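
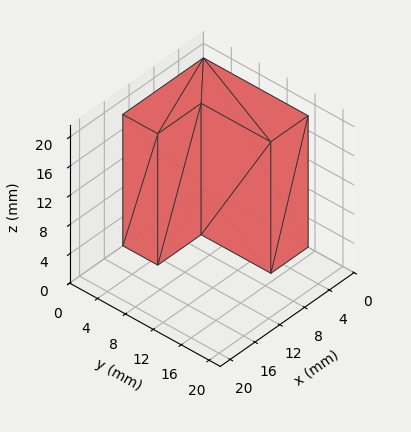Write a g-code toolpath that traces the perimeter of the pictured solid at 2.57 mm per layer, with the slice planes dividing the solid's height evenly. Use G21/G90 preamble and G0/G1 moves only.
Reading the render: the shape is an L-shaped prism: outer 13 × 15 mm, arm thicknesses ≈ 5 mm (horizontal) and 6 mm (vertical), extruded 18 mm in z (dimensions read to the nearest mm from the axis ticks). For the g-code, the solid's height is divided into equal slices at the stated Δz and each level perimeter traced with G1 moves after a G0 lift.

; perimeter-only toolpath
G21 ; units = mm
G90 ; absolute positioning
G28 ; home
; layer 1
G0 Z2.57
G0 X0.00 Y0.00
G1 X13.00 Y0.00
G1 X13.00 Y5.00
G1 X6.00 Y5.00
G1 X6.00 Y15.00
G1 X0.00 Y15.00
G1 X0.00 Y0.00
; layer 2
G0 Z5.14
G0 X0.00 Y0.00
G1 X13.00 Y0.00
G1 X13.00 Y5.00
G1 X6.00 Y5.00
G1 X6.00 Y15.00
G1 X0.00 Y15.00
G1 X0.00 Y0.00
; layer 3
G0 Z7.71
G0 X0.00 Y0.00
G1 X13.00 Y0.00
G1 X13.00 Y5.00
G1 X6.00 Y5.00
G1 X6.00 Y15.00
G1 X0.00 Y15.00
G1 X0.00 Y0.00
; layer 4
G0 Z10.29
G0 X0.00 Y0.00
G1 X13.00 Y0.00
G1 X13.00 Y5.00
G1 X6.00 Y5.00
G1 X6.00 Y15.00
G1 X0.00 Y15.00
G1 X0.00 Y0.00
; layer 5
G0 Z12.86
G0 X0.00 Y0.00
G1 X13.00 Y0.00
G1 X13.00 Y5.00
G1 X6.00 Y5.00
G1 X6.00 Y15.00
G1 X0.00 Y15.00
G1 X0.00 Y0.00
; layer 6
G0 Z15.43
G0 X0.00 Y0.00
G1 X13.00 Y0.00
G1 X13.00 Y5.00
G1 X6.00 Y5.00
G1 X6.00 Y15.00
G1 X0.00 Y15.00
G1 X0.00 Y0.00
; layer 7
G0 Z18.00
G0 X0.00 Y0.00
G1 X13.00 Y0.00
G1 X13.00 Y5.00
G1 X6.00 Y5.00
G1 X6.00 Y15.00
G1 X0.00 Y15.00
G1 X0.00 Y0.00
M2 ; end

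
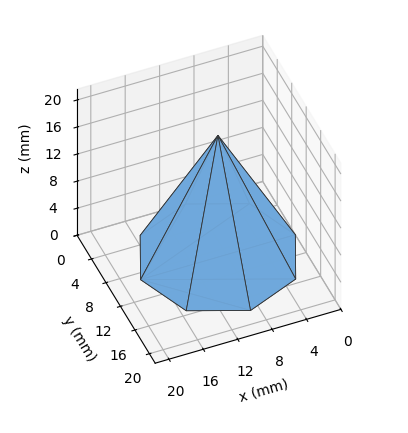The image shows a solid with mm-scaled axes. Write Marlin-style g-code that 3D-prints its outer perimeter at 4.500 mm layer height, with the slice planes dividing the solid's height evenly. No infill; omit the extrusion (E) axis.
Reading the render: the shape is a regular 8-sided pyramid, base circumscribed radius ≈ 9 mm, apex at z ≈ 18 mm (dimensions read to the nearest mm from the axis ticks). For the g-code, the solid's height is divided into equal slices at the stated Δz and each level perimeter traced with G1 moves after a G0 lift.

; perimeter-only toolpath
G21 ; units = mm
G90 ; absolute positioning
G28 ; home
; layer 1
G0 Z4.500
G0 X15.750 Y9.000
G1 X13.773 Y13.773
G1 X9.000 Y15.750
G1 X4.227 Y13.773
G1 X2.250 Y9.000
G1 X4.227 Y4.227
G1 X9.000 Y2.250
G1 X13.773 Y4.227
G1 X15.750 Y9.000
; layer 2
G0 Z9.000
G0 X13.500 Y9.000
G1 X12.182 Y12.182
G1 X9.000 Y13.500
G1 X5.818 Y12.182
G1 X4.500 Y9.000
G1 X5.818 Y5.818
G1 X9.000 Y4.500
G1 X12.182 Y5.818
G1 X13.500 Y9.000
; layer 3
G0 Z13.500
G0 X11.250 Y9.000
G1 X10.591 Y10.591
G1 X9.000 Y11.250
G1 X7.409 Y10.591
G1 X6.750 Y9.000
G1 X7.409 Y7.409
G1 X9.000 Y6.750
G1 X10.591 Y7.409
G1 X11.250 Y9.000
M2 ; end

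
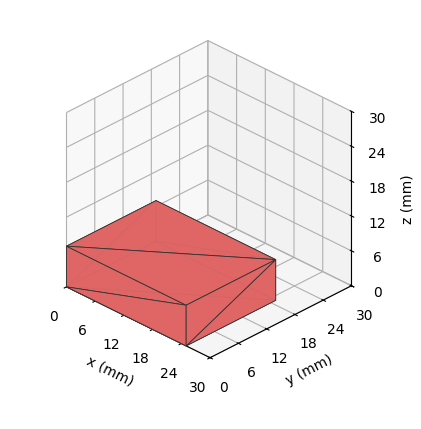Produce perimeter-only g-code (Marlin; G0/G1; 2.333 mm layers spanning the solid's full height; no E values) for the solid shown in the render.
Reading the render: the shape is a rectangular box, roughly 25 × 19 mm footprint and 7 mm tall (dimensions read to the nearest mm from the axis ticks). For the g-code, the solid's height is divided into equal slices at the stated Δz and each level perimeter traced with G1 moves after a G0 lift.

; perimeter-only toolpath
G21 ; units = mm
G90 ; absolute positioning
G28 ; home
; layer 1
G0 Z2.333
G0 X0.000 Y0.000
G1 X25.000 Y0.000
G1 X25.000 Y19.000
G1 X0.000 Y19.000
G1 X0.000 Y0.000
; layer 2
G0 Z4.667
G0 X0.000 Y0.000
G1 X25.000 Y0.000
G1 X25.000 Y19.000
G1 X0.000 Y19.000
G1 X0.000 Y0.000
; layer 3
G0 Z7.000
G0 X0.000 Y0.000
G1 X25.000 Y0.000
G1 X25.000 Y19.000
G1 X0.000 Y19.000
G1 X0.000 Y0.000
M2 ; end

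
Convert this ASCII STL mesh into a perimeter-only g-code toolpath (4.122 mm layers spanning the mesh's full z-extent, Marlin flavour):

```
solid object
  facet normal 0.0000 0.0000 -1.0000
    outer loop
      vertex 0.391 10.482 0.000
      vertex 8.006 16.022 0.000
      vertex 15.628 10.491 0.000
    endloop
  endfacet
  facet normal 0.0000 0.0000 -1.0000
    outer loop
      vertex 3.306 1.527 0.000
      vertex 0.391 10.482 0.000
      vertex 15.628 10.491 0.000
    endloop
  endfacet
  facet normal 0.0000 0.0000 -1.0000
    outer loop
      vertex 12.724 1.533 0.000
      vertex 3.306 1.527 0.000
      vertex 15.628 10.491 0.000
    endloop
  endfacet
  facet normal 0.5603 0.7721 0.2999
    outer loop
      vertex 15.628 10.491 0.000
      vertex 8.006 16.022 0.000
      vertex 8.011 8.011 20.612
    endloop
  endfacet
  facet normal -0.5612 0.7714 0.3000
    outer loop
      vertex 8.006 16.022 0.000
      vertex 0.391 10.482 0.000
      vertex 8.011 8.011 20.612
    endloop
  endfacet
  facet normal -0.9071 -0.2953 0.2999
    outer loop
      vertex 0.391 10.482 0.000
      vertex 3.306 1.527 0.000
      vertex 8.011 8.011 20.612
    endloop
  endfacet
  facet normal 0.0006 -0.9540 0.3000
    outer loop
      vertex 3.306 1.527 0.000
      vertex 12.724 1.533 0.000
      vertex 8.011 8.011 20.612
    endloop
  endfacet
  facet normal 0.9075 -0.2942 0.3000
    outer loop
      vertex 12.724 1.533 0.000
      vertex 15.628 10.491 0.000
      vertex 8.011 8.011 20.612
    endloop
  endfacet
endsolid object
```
; perimeter-only toolpath
G21 ; units = mm
G90 ; absolute positioning
G28 ; home
; layer 1
G0 Z4.122
G0 X14.105 Y9.995
G1 X8.007 Y14.420
G1 X1.915 Y9.988
G1 X4.247 Y2.824
G1 X11.781 Y2.829
G1 X14.105 Y9.995
; layer 2
G0 Z8.245
G0 X12.581 Y9.499
G1 X8.008 Y12.818
G1 X3.439 Y9.494
G1 X5.188 Y4.121
G1 X10.839 Y4.124
G1 X12.581 Y9.499
; layer 3
G0 Z12.367
G0 X11.058 Y9.003
G1 X8.009 Y11.215
G1 X4.963 Y8.999
G1 X6.129 Y5.417
G1 X9.896 Y5.420
G1 X11.058 Y9.003
; layer 4
G0 Z16.490
G0 X9.534 Y8.507
G1 X8.010 Y9.613
G1 X6.487 Y8.505
G1 X7.070 Y6.714
G1 X8.954 Y6.715
G1 X9.534 Y8.507
M2 ; end

The solid is a regular 5-sided pyramid, base circumscribed radius ≈ 8.01 mm, apex at z ≈ 20.6 mm. Slicing at Δz = 4.122 mm — 5 equal slices spanning the solid's height, so layer i sits at z = i·h/5 — gives 4 non-empty perimeters. Each is a 5-segment closed polygon; G0 lifts to the layer z and rapids to the start vertex, then G1 traces the edges. The cross-section shrinks linearly with z (the slice at the apex is degenerate and omitted).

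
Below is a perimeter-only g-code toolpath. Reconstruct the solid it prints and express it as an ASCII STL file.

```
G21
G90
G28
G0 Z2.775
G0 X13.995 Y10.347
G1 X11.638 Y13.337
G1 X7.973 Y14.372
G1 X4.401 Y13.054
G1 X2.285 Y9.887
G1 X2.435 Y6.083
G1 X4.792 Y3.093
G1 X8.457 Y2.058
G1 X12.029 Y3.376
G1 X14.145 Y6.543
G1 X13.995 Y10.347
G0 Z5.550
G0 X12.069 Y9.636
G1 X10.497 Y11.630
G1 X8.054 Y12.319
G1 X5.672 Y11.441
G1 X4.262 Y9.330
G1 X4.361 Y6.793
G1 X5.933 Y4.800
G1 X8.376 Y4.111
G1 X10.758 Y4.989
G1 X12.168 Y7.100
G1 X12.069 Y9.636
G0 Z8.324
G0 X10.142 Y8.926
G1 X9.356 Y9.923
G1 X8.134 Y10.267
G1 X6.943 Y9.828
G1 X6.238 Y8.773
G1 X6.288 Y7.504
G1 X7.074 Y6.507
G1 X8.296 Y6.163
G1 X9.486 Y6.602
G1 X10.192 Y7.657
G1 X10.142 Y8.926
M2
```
solid part
  facet normal 0.0000 0.0000 -1.0000
    outer loop
      vertex 7.893 16.424 0.000
      vertex 12.779 15.045 0.000
      vertex 15.922 11.058 0.000
    endloop
  endfacet
  facet normal 0.0000 0.0000 -1.0000
    outer loop
      vertex 3.129 14.667 0.000
      vertex 7.893 16.424 0.000
      vertex 15.922 11.058 0.000
    endloop
  endfacet
  facet normal 0.0000 0.0000 -1.0000
    outer loop
      vertex 0.309 10.445 0.000
      vertex 3.129 14.667 0.000
      vertex 15.922 11.058 0.000
    endloop
  endfacet
  facet normal 0.0000 0.0000 -1.0000
    outer loop
      vertex 0.508 5.372 0.000
      vertex 0.309 10.445 0.000
      vertex 15.922 11.058 0.000
    endloop
  endfacet
  facet normal 0.0000 0.0000 -1.0000
    outer loop
      vertex 3.651 1.385 0.000
      vertex 0.508 5.372 0.000
      vertex 15.922 11.058 0.000
    endloop
  endfacet
  facet normal 0.0000 0.0000 -1.0000
    outer loop
      vertex 8.537 0.006 0.000
      vertex 3.651 1.385 0.000
      vertex 15.922 11.058 0.000
    endloop
  endfacet
  facet normal 0.0000 0.0000 -1.0000
    outer loop
      vertex 13.301 1.763 0.000
      vertex 8.537 0.006 0.000
      vertex 15.922 11.058 0.000
    endloop
  endfacet
  facet normal 0.0000 0.0000 -1.0000
    outer loop
      vertex 16.121 5.985 0.000
      vertex 13.301 1.763 0.000
      vertex 15.922 11.058 0.000
    endloop
  endfacet
  facet normal 0.6422 0.5062 0.5756
    outer loop
      vertex 15.922 11.058 0.000
      vertex 12.779 15.045 0.000
      vertex 8.215 8.215 11.099
    endloop
  endfacet
  facet normal 0.2221 0.7870 0.5756
    outer loop
      vertex 12.779 15.045 0.000
      vertex 7.893 16.424 0.000
      vertex 8.215 8.215 11.099
    endloop
  endfacet
  facet normal -0.2829 0.7672 0.5756
    outer loop
      vertex 7.893 16.424 0.000
      vertex 3.129 14.667 0.000
      vertex 8.215 8.215 11.099
    endloop
  endfacet
  facet normal -0.6800 0.4542 0.5756
    outer loop
      vertex 3.129 14.667 0.000
      vertex 0.309 10.445 0.000
      vertex 8.215 8.215 11.099
    endloop
  endfacet
  facet normal -0.8171 -0.0321 0.5756
    outer loop
      vertex 0.309 10.445 0.000
      vertex 0.508 5.372 0.000
      vertex 8.215 8.215 11.099
    endloop
  endfacet
  facet normal -0.6422 -0.5062 0.5756
    outer loop
      vertex 0.508 5.372 0.000
      vertex 3.651 1.385 0.000
      vertex 8.215 8.215 11.099
    endloop
  endfacet
  facet normal -0.2221 -0.7870 0.5756
    outer loop
      vertex 3.651 1.385 0.000
      vertex 8.537 0.006 0.000
      vertex 8.215 8.215 11.099
    endloop
  endfacet
  facet normal 0.2829 -0.7672 0.5756
    outer loop
      vertex 8.537 0.006 0.000
      vertex 13.301 1.763 0.000
      vertex 8.215 8.215 11.099
    endloop
  endfacet
  facet normal 0.6800 -0.4542 0.5756
    outer loop
      vertex 13.301 1.763 0.000
      vertex 16.121 5.985 0.000
      vertex 8.215 8.215 11.099
    endloop
  endfacet
  facet normal 0.8171 0.0321 0.5756
    outer loop
      vertex 16.121 5.985 0.000
      vertex 15.922 11.058 0.000
      vertex 8.215 8.215 11.099
    endloop
  endfacet
endsolid part

The G0 Z moves step by Δz≈2.775 mm. The G1 loops shrink linearly with z, so the solid tapers from its base footprint up to z≈11.1. Closing with a flat bottom cap and the tapered top and triangulating gives 18 facets — a regular 10-sided pyramid, base circumscribed radius ≈ 8.21 mm, apex at z ≈ 11.1 mm.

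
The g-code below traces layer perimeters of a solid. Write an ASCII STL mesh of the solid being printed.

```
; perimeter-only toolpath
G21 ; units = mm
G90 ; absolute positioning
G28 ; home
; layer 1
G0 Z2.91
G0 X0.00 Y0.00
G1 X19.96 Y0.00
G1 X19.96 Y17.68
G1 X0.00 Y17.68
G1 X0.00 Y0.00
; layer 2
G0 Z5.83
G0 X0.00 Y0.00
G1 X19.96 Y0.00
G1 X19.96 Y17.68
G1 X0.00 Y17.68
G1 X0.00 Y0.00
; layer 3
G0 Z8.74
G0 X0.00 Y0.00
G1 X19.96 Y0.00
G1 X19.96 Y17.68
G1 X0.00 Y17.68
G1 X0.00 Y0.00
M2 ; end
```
solid part
  facet normal 0.0000 0.0000 -1.0000
    outer loop
      vertex 19.96 17.68 0.00
      vertex 19.96 0.00 0.00
      vertex 0.00 0.00 0.00
    endloop
  endfacet
  facet normal 0.0000 0.0000 -1.0000
    outer loop
      vertex 0.00 17.68 0.00
      vertex 19.96 17.68 0.00
      vertex 0.00 0.00 0.00
    endloop
  endfacet
  facet normal 0.0000 0.0000 1.0000
    outer loop
      vertex 0.00 0.00 8.74
      vertex 19.96 0.00 8.74
      vertex 19.96 17.68 8.74
    endloop
  endfacet
  facet normal 0.0000 0.0000 1.0000
    outer loop
      vertex 0.00 0.00 8.74
      vertex 19.96 17.68 8.74
      vertex 0.00 17.68 8.74
    endloop
  endfacet
  facet normal 0.0000 -1.0000 0.0000
    outer loop
      vertex 0.00 0.00 0.00
      vertex 19.96 0.00 0.00
      vertex 19.96 0.00 8.74
    endloop
  endfacet
  facet normal 0.0000 -1.0000 0.0000
    outer loop
      vertex 0.00 0.00 0.00
      vertex 19.96 0.00 8.74
      vertex 0.00 0.00 8.74
    endloop
  endfacet
  facet normal 0.0000 1.0000 0.0000
    outer loop
      vertex 19.96 17.68 8.74
      vertex 19.96 17.68 0.00
      vertex 0.00 17.68 0.00
    endloop
  endfacet
  facet normal 0.0000 1.0000 0.0000
    outer loop
      vertex 0.00 17.68 8.74
      vertex 19.96 17.68 8.74
      vertex 0.00 17.68 0.00
    endloop
  endfacet
  facet normal -1.0000 0.0000 0.0000
    outer loop
      vertex 0.00 17.68 8.74
      vertex 0.00 17.68 0.00
      vertex 0.00 0.00 0.00
    endloop
  endfacet
  facet normal -1.0000 0.0000 0.0000
    outer loop
      vertex 0.00 0.00 8.74
      vertex 0.00 17.68 8.74
      vertex 0.00 0.00 0.00
    endloop
  endfacet
  facet normal 1.0000 0.0000 0.0000
    outer loop
      vertex 19.96 0.00 0.00
      vertex 19.96 17.68 0.00
      vertex 19.96 17.68 8.74
    endloop
  endfacet
  facet normal 1.0000 0.0000 0.0000
    outer loop
      vertex 19.96 0.00 0.00
      vertex 19.96 17.68 8.74
      vertex 19.96 0.00 8.74
    endloop
  endfacet
endsolid part

The G0 Z moves step by Δz≈2.91 mm. Every layer's G1 loop is the same polygon, so the solid is a straight extrusion of it from z=0 to z≈8.74. Closing with flat bottom and top caps and triangulating gives 12 facets — a rectangular box, roughly 20 × 17.7 mm footprint and 8.74 mm tall.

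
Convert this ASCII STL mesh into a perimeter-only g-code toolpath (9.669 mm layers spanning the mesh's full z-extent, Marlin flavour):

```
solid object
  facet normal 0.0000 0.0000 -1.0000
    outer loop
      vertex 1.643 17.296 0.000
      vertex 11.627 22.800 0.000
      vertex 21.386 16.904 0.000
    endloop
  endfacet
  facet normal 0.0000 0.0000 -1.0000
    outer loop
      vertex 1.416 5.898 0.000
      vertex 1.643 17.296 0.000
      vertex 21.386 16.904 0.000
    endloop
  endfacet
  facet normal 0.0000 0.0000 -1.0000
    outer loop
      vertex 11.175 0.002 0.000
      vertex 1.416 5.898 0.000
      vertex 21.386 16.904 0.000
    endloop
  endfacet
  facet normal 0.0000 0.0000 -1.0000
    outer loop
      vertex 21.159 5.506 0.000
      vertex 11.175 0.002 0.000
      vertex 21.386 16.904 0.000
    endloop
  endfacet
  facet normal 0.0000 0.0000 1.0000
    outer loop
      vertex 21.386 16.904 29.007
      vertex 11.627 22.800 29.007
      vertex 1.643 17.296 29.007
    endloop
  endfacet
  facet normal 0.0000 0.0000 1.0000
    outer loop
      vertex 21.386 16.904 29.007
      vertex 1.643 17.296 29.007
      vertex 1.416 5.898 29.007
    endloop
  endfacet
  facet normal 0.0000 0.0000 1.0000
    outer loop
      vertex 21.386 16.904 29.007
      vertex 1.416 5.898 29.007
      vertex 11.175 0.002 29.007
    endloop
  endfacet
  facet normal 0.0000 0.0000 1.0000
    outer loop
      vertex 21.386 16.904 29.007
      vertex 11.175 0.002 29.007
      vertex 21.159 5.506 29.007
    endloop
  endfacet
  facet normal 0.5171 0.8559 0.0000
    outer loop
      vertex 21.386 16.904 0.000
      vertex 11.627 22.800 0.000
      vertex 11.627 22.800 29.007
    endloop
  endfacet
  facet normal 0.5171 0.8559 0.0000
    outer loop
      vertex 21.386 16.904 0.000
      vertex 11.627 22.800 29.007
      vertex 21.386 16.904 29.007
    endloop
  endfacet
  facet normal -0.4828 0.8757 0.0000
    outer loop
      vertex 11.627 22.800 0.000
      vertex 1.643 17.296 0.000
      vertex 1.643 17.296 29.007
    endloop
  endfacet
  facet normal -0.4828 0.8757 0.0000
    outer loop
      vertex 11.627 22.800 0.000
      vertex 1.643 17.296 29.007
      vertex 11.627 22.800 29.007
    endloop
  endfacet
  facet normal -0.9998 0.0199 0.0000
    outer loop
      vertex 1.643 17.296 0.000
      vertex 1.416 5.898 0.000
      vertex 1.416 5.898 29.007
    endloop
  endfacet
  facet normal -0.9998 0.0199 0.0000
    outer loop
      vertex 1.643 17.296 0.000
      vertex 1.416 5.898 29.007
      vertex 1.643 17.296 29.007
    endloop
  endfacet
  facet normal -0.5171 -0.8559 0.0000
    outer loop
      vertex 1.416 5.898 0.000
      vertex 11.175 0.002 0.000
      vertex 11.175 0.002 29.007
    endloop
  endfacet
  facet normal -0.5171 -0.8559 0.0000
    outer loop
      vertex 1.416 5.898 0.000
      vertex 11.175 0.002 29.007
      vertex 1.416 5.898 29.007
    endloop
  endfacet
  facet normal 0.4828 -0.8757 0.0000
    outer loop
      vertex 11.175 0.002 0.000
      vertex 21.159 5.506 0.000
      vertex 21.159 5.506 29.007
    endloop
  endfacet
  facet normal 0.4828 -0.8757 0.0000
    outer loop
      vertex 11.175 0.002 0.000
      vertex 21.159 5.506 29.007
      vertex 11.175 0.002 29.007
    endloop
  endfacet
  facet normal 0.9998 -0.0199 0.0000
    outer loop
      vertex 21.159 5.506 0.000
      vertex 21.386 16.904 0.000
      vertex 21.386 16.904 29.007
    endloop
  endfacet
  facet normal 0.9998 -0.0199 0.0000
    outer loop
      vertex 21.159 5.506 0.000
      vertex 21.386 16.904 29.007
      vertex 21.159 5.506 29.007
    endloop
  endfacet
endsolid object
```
; perimeter-only toolpath
G21 ; units = mm
G90 ; absolute positioning
G28 ; home
; layer 1
G0 Z9.669
G0 X21.386 Y16.904
G1 X11.627 Y22.800
G1 X1.643 Y17.296
G1 X1.416 Y5.898
G1 X11.175 Y0.002
G1 X21.159 Y5.506
G1 X21.386 Y16.904
; layer 2
G0 Z19.338
G0 X21.386 Y16.904
G1 X11.627 Y22.800
G1 X1.643 Y17.296
G1 X1.416 Y5.898
G1 X11.175 Y0.002
G1 X21.159 Y5.506
G1 X21.386 Y16.904
; layer 3
G0 Z29.007
G0 X21.386 Y16.904
G1 X11.627 Y22.800
G1 X1.643 Y17.296
G1 X1.416 Y5.898
G1 X11.175 Y0.002
G1 X21.159 Y5.506
G1 X21.386 Y16.904
M2 ; end

The solid is a regular 6-sided prism (a cylinder approximated with 6 flat sides), circumscribed radius ≈ 11.4 mm, height ≈ 29 mm. Slicing at Δz = 9.669 mm — 3 equal slices spanning the solid's height, so layer i sits at z = i·h/3 — gives 3 non-empty perimeters. Each is a 6-segment closed polygon; G0 lifts to the layer z and rapids to the start vertex, then G1 traces the edges.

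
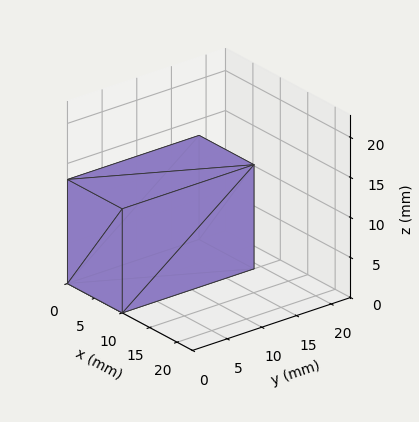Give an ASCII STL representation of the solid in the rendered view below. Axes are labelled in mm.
Reading the render: the shape is a rectangular box, roughly 10 × 19 mm footprint and 13 mm tall (dimensions read to the nearest mm from the axis ticks). For the STL, each face is triangulated and given an outward normal.

solid part
  facet normal 0.0000 0.0000 -1.0000
    outer loop
      vertex 10.000 19.000 0.000
      vertex 10.000 0.000 0.000
      vertex 0.000 0.000 0.000
    endloop
  endfacet
  facet normal 0.0000 0.0000 -1.0000
    outer loop
      vertex 0.000 19.000 0.000
      vertex 10.000 19.000 0.000
      vertex 0.000 0.000 0.000
    endloop
  endfacet
  facet normal 0.0000 0.0000 1.0000
    outer loop
      vertex 0.000 0.000 13.000
      vertex 10.000 0.000 13.000
      vertex 10.000 19.000 13.000
    endloop
  endfacet
  facet normal 0.0000 0.0000 1.0000
    outer loop
      vertex 0.000 0.000 13.000
      vertex 10.000 19.000 13.000
      vertex 0.000 19.000 13.000
    endloop
  endfacet
  facet normal 0.0000 -1.0000 0.0000
    outer loop
      vertex 0.000 0.000 0.000
      vertex 10.000 0.000 0.000
      vertex 10.000 0.000 13.000
    endloop
  endfacet
  facet normal 0.0000 -1.0000 0.0000
    outer loop
      vertex 0.000 0.000 0.000
      vertex 10.000 0.000 13.000
      vertex 0.000 0.000 13.000
    endloop
  endfacet
  facet normal 0.0000 1.0000 0.0000
    outer loop
      vertex 10.000 19.000 13.000
      vertex 10.000 19.000 0.000
      vertex 0.000 19.000 0.000
    endloop
  endfacet
  facet normal 0.0000 1.0000 0.0000
    outer loop
      vertex 0.000 19.000 13.000
      vertex 10.000 19.000 13.000
      vertex 0.000 19.000 0.000
    endloop
  endfacet
  facet normal -1.0000 0.0000 0.0000
    outer loop
      vertex 0.000 19.000 13.000
      vertex 0.000 19.000 0.000
      vertex 0.000 0.000 0.000
    endloop
  endfacet
  facet normal -1.0000 0.0000 0.0000
    outer loop
      vertex 0.000 0.000 13.000
      vertex 0.000 19.000 13.000
      vertex 0.000 0.000 0.000
    endloop
  endfacet
  facet normal 1.0000 0.0000 0.0000
    outer loop
      vertex 10.000 0.000 0.000
      vertex 10.000 19.000 0.000
      vertex 10.000 19.000 13.000
    endloop
  endfacet
  facet normal 1.0000 0.0000 0.0000
    outer loop
      vertex 10.000 0.000 0.000
      vertex 10.000 19.000 13.000
      vertex 10.000 0.000 13.000
    endloop
  endfacet
endsolid part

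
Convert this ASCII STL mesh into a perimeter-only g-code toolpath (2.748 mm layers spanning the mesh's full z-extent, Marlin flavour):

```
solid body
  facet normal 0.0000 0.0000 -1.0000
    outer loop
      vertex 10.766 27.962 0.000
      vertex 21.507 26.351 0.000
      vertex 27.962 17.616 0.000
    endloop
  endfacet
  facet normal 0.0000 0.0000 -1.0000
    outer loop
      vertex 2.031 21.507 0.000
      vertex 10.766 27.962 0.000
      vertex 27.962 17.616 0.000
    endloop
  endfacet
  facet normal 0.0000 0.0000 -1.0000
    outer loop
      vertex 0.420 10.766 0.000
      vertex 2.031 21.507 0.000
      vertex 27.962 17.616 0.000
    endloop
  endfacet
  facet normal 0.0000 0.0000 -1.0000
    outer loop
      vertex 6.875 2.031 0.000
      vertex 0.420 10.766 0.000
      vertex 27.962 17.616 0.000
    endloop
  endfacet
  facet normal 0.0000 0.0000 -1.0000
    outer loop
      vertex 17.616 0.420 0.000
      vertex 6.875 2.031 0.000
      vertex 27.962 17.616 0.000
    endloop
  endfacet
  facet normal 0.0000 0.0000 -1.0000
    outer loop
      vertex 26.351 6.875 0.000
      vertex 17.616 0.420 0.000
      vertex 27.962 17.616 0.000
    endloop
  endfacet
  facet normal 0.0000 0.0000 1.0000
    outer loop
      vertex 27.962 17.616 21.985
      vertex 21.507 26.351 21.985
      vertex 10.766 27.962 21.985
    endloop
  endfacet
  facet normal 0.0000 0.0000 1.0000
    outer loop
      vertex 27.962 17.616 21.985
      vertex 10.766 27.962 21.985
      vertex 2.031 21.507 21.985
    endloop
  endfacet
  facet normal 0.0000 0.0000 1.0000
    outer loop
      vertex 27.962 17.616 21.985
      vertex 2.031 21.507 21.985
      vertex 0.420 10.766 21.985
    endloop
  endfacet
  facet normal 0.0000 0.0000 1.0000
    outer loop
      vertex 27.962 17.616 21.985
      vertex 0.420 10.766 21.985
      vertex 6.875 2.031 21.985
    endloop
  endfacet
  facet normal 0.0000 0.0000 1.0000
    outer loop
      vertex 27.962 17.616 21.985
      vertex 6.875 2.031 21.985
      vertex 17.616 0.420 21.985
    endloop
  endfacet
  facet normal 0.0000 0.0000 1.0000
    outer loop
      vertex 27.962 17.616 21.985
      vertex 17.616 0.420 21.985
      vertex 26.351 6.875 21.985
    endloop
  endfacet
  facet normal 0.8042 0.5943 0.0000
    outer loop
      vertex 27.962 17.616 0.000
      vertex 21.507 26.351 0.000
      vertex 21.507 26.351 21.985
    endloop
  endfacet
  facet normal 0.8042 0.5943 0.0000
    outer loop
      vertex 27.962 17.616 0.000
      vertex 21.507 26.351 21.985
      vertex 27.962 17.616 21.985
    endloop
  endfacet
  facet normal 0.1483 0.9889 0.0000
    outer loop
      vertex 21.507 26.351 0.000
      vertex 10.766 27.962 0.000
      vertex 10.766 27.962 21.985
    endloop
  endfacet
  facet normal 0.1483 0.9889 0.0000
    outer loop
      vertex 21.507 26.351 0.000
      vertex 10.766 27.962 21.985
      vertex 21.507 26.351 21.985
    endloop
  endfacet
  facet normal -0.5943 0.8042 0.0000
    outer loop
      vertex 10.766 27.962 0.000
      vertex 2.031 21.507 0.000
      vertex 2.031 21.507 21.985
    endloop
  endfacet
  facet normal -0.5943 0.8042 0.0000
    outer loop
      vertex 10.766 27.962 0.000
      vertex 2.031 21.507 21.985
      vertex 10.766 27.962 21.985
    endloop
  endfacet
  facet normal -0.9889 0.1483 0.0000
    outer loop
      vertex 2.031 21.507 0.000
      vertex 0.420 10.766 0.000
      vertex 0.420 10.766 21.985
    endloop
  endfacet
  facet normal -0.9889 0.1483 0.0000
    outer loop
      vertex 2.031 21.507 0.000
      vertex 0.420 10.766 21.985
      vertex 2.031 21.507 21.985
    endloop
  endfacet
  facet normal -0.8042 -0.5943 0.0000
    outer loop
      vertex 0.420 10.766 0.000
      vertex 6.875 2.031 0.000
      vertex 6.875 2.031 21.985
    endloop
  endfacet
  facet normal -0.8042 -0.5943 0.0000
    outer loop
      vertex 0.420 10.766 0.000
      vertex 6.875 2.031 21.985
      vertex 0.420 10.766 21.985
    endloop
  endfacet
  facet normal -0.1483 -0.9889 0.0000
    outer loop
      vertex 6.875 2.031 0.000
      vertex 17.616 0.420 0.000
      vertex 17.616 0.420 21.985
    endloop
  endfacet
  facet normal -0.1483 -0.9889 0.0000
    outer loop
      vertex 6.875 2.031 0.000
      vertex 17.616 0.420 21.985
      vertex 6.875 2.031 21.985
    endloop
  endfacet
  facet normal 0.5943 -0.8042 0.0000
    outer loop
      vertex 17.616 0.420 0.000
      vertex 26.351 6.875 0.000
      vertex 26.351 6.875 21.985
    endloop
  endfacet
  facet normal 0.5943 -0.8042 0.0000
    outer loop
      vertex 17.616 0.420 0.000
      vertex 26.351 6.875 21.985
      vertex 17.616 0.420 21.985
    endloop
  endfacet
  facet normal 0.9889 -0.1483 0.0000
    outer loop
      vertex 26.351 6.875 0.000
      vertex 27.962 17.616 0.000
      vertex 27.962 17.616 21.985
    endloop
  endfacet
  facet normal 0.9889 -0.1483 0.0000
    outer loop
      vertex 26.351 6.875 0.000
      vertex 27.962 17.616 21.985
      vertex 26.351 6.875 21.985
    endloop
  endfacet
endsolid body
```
; perimeter-only toolpath
G21 ; units = mm
G90 ; absolute positioning
G28 ; home
; layer 1
G0 Z2.748
G0 X27.962 Y17.616
G1 X21.507 Y26.351
G1 X10.766 Y27.962
G1 X2.031 Y21.507
G1 X0.420 Y10.766
G1 X6.875 Y2.031
G1 X17.616 Y0.420
G1 X26.351 Y6.875
G1 X27.962 Y17.616
; layer 2
G0 Z5.496
G0 X27.962 Y17.616
G1 X21.507 Y26.351
G1 X10.766 Y27.962
G1 X2.031 Y21.507
G1 X0.420 Y10.766
G1 X6.875 Y2.031
G1 X17.616 Y0.420
G1 X26.351 Y6.875
G1 X27.962 Y17.616
; layer 3
G0 Z8.244
G0 X27.962 Y17.616
G1 X21.507 Y26.351
G1 X10.766 Y27.962
G1 X2.031 Y21.507
G1 X0.420 Y10.766
G1 X6.875 Y2.031
G1 X17.616 Y0.420
G1 X26.351 Y6.875
G1 X27.962 Y17.616
; layer 4
G0 Z10.992
G0 X27.962 Y17.616
G1 X21.507 Y26.351
G1 X10.766 Y27.962
G1 X2.031 Y21.507
G1 X0.420 Y10.766
G1 X6.875 Y2.031
G1 X17.616 Y0.420
G1 X26.351 Y6.875
G1 X27.962 Y17.616
; layer 5
G0 Z13.741
G0 X27.962 Y17.616
G1 X21.507 Y26.351
G1 X10.766 Y27.962
G1 X2.031 Y21.507
G1 X0.420 Y10.766
G1 X6.875 Y2.031
G1 X17.616 Y0.420
G1 X26.351 Y6.875
G1 X27.962 Y17.616
; layer 6
G0 Z16.489
G0 X27.962 Y17.616
G1 X21.507 Y26.351
G1 X10.766 Y27.962
G1 X2.031 Y21.507
G1 X0.420 Y10.766
G1 X6.875 Y2.031
G1 X17.616 Y0.420
G1 X26.351 Y6.875
G1 X27.962 Y17.616
; layer 7
G0 Z19.237
G0 X27.962 Y17.616
G1 X21.507 Y26.351
G1 X10.766 Y27.962
G1 X2.031 Y21.507
G1 X0.420 Y10.766
G1 X6.875 Y2.031
G1 X17.616 Y0.420
G1 X26.351 Y6.875
G1 X27.962 Y17.616
; layer 8
G0 Z21.985
G0 X27.962 Y17.616
G1 X21.507 Y26.351
G1 X10.766 Y27.962
G1 X2.031 Y21.507
G1 X0.420 Y10.766
G1 X6.875 Y2.031
G1 X17.616 Y0.420
G1 X26.351 Y6.875
G1 X27.962 Y17.616
M2 ; end

The solid is a regular 8-sided prism (a cylinder approximated with 8 flat sides), circumscribed radius ≈ 14.2 mm, height ≈ 22 mm. Slicing at Δz = 2.748 mm — 8 equal slices spanning the solid's height, so layer i sits at z = i·h/8 — gives 8 non-empty perimeters. Each is a 8-segment closed polygon; G0 lifts to the layer z and rapids to the start vertex, then G1 traces the edges.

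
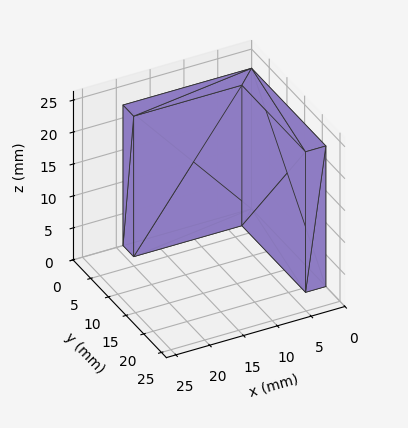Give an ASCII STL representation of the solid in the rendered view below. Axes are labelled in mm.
Reading the render: the shape is an L-shaped prism: outer 19 × 21 mm, arm thicknesses ≈ 3 mm (horizontal) and 3 mm (vertical), extruded 22 mm in z (dimensions read to the nearest mm from the axis ticks). For the STL, each face is triangulated and given an outward normal.

solid part
  facet normal 0.0000 0.0000 -1.0000
    outer loop
      vertex 19.0 3.0 0.0
      vertex 19.0 0.0 0.0
      vertex 0.0 0.0 0.0
    endloop
  endfacet
  facet normal 0.0000 0.0000 -1.0000
    outer loop
      vertex 3.0 3.0 0.0
      vertex 19.0 3.0 0.0
      vertex 0.0 0.0 0.0
    endloop
  endfacet
  facet normal 0.0000 0.0000 -1.0000
    outer loop
      vertex 3.0 21.0 0.0
      vertex 3.0 3.0 0.0
      vertex 0.0 0.0 0.0
    endloop
  endfacet
  facet normal 0.0000 0.0000 -1.0000
    outer loop
      vertex 0.0 21.0 0.0
      vertex 3.0 21.0 0.0
      vertex 0.0 0.0 0.0
    endloop
  endfacet
  facet normal 0.0000 0.0000 1.0000
    outer loop
      vertex 0.0 0.0 22.0
      vertex 19.0 0.0 22.0
      vertex 19.0 3.0 22.0
    endloop
  endfacet
  facet normal 0.0000 0.0000 1.0000
    outer loop
      vertex 0.0 0.0 22.0
      vertex 19.0 3.0 22.0
      vertex 3.0 3.0 22.0
    endloop
  endfacet
  facet normal 0.0000 0.0000 1.0000
    outer loop
      vertex 0.0 0.0 22.0
      vertex 3.0 3.0 22.0
      vertex 3.0 21.0 22.0
    endloop
  endfacet
  facet normal 0.0000 0.0000 1.0000
    outer loop
      vertex 0.0 0.0 22.0
      vertex 3.0 21.0 22.0
      vertex 0.0 21.0 22.0
    endloop
  endfacet
  facet normal 0.0000 -1.0000 0.0000
    outer loop
      vertex 0.0 0.0 0.0
      vertex 19.0 0.0 0.0
      vertex 19.0 0.0 22.0
    endloop
  endfacet
  facet normal 0.0000 -1.0000 0.0000
    outer loop
      vertex 0.0 0.0 0.0
      vertex 19.0 0.0 22.0
      vertex 0.0 0.0 22.0
    endloop
  endfacet
  facet normal 1.0000 0.0000 0.0000
    outer loop
      vertex 19.0 0.0 0.0
      vertex 19.0 3.0 0.0
      vertex 19.0 3.0 22.0
    endloop
  endfacet
  facet normal 1.0000 0.0000 0.0000
    outer loop
      vertex 19.0 0.0 0.0
      vertex 19.0 3.0 22.0
      vertex 19.0 0.0 22.0
    endloop
  endfacet
  facet normal 0.0000 1.0000 0.0000
    outer loop
      vertex 19.0 3.0 0.0
      vertex 3.0 3.0 0.0
      vertex 3.0 3.0 22.0
    endloop
  endfacet
  facet normal 0.0000 1.0000 0.0000
    outer loop
      vertex 19.0 3.0 0.0
      vertex 3.0 3.0 22.0
      vertex 19.0 3.0 22.0
    endloop
  endfacet
  facet normal 1.0000 0.0000 0.0000
    outer loop
      vertex 3.0 3.0 0.0
      vertex 3.0 21.0 0.0
      vertex 3.0 21.0 22.0
    endloop
  endfacet
  facet normal 1.0000 0.0000 0.0000
    outer loop
      vertex 3.0 3.0 0.0
      vertex 3.0 21.0 22.0
      vertex 3.0 3.0 22.0
    endloop
  endfacet
  facet normal 0.0000 1.0000 0.0000
    outer loop
      vertex 3.0 21.0 0.0
      vertex 0.0 21.0 0.0
      vertex 0.0 21.0 22.0
    endloop
  endfacet
  facet normal 0.0000 1.0000 0.0000
    outer loop
      vertex 3.0 21.0 0.0
      vertex 0.0 21.0 22.0
      vertex 3.0 21.0 22.0
    endloop
  endfacet
  facet normal -1.0000 0.0000 0.0000
    outer loop
      vertex 0.0 21.0 0.0
      vertex 0.0 0.0 0.0
      vertex 0.0 0.0 22.0
    endloop
  endfacet
  facet normal -1.0000 0.0000 0.0000
    outer loop
      vertex 0.0 21.0 0.0
      vertex 0.0 0.0 22.0
      vertex 0.0 21.0 22.0
    endloop
  endfacet
endsolid part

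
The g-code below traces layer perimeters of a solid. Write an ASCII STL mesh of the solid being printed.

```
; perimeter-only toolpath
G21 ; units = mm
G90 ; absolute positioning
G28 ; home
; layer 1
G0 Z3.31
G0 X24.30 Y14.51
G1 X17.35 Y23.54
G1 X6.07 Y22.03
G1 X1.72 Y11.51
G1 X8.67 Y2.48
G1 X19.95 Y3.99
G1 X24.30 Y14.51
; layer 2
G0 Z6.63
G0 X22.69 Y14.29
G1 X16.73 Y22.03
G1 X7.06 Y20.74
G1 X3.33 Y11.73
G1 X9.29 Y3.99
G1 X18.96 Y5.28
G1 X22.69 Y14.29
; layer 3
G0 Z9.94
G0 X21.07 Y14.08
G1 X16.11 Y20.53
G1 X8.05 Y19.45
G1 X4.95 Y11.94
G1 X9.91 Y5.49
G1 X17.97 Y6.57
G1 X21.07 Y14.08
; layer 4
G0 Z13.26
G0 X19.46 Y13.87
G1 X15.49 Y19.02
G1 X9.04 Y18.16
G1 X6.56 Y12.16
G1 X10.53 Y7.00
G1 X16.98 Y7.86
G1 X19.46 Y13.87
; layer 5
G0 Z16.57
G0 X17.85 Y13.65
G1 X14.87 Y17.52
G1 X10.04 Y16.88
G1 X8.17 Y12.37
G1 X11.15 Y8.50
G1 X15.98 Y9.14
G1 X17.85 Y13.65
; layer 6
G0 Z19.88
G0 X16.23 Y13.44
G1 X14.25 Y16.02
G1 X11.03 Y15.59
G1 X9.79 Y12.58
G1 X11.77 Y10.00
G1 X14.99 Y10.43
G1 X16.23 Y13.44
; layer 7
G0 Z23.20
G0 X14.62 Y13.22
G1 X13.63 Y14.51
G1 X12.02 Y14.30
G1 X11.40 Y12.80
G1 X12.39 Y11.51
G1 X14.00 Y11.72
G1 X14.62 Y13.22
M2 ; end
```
solid part
  facet normal 0.0000 0.0000 -1.0000
    outer loop
      vertex 5.08 23.32 0.00
      vertex 17.97 25.04 0.00
      vertex 25.91 14.72 0.00
    endloop
  endfacet
  facet normal 0.0000 0.0000 -1.0000
    outer loop
      vertex 0.11 11.30 0.00
      vertex 5.08 23.32 0.00
      vertex 25.91 14.72 0.00
    endloop
  endfacet
  facet normal 0.0000 0.0000 -1.0000
    outer loop
      vertex 8.05 0.98 0.00
      vertex 0.11 11.30 0.00
      vertex 25.91 14.72 0.00
    endloop
  endfacet
  facet normal 0.0000 0.0000 -1.0000
    outer loop
      vertex 20.94 2.70 0.00
      vertex 8.05 0.98 0.00
      vertex 25.91 14.72 0.00
    endloop
  endfacet
  facet normal 0.7294 0.5612 0.3911
    outer loop
      vertex 25.91 14.72 0.00
      vertex 17.97 25.04 0.00
      vertex 13.01 13.01 26.51
    endloop
  endfacet
  facet normal -0.1217 0.9122 0.3912
    outer loop
      vertex 17.97 25.04 0.00
      vertex 5.08 23.32 0.00
      vertex 13.01 13.01 26.51
    endloop
  endfacet
  facet normal -0.8505 0.3517 0.3912
    outer loop
      vertex 5.08 23.32 0.00
      vertex 0.11 11.30 0.00
      vertex 13.01 13.01 26.51
    endloop
  endfacet
  facet normal -0.7294 -0.5612 0.3911
    outer loop
      vertex 0.11 11.30 0.00
      vertex 8.05 0.98 0.00
      vertex 13.01 13.01 26.51
    endloop
  endfacet
  facet normal 0.1217 -0.9122 0.3912
    outer loop
      vertex 8.05 0.98 0.00
      vertex 20.94 2.70 0.00
      vertex 13.01 13.01 26.51
    endloop
  endfacet
  facet normal 0.8505 -0.3517 0.3912
    outer loop
      vertex 20.94 2.70 0.00
      vertex 25.91 14.72 0.00
      vertex 13.01 13.01 26.51
    endloop
  endfacet
endsolid part

The G0 Z moves step by Δz≈3.31 mm. The G1 loops shrink linearly with z, so the solid tapers from its base footprint up to z≈26.5. Closing with a flat bottom cap and the tapered top and triangulating gives 10 facets — a regular 6-sided pyramid, base circumscribed radius ≈ 13 mm, apex at z ≈ 26.5 mm.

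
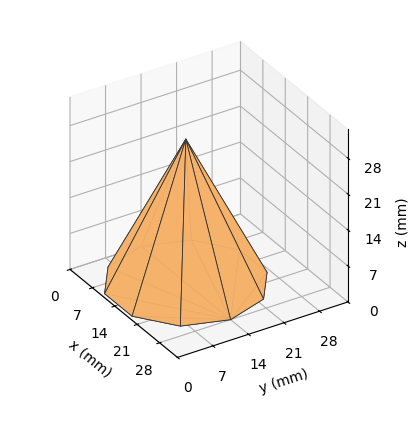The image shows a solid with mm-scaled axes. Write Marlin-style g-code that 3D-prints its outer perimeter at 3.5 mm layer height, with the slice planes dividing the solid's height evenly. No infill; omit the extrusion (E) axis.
Reading the render: the shape is a regular 10-sided pyramid, base circumscribed radius ≈ 14 mm, apex at z ≈ 28 mm (dimensions read to the nearest mm from the axis ticks). For the g-code, the solid's height is divided into equal slices at the stated Δz and each level perimeter traced with G1 moves after a G0 lift.

; perimeter-only toolpath
G21 ; units = mm
G90 ; absolute positioning
G28 ; home
; layer 1
G0 Z3.5
G0 X26.2 Y14.0
G1 X23.9 Y21.2
G1 X17.8 Y25.6
G1 X10.2 Y25.6
G1 X4.1 Y21.2
G1 X1.8 Y14.0
G1 X4.1 Y6.8
G1 X10.2 Y2.4
G1 X17.8 Y2.4
G1 X23.9 Y6.8
G1 X26.2 Y14.0
; layer 2
G0 Z7.0
G0 X24.5 Y14.0
G1 X22.5 Y20.1
G1 X17.2 Y24.0
G1 X10.8 Y24.0
G1 X5.5 Y20.1
G1 X3.5 Y14.0
G1 X5.5 Y7.8
G1 X10.8 Y4.0
G1 X17.2 Y4.0
G1 X22.5 Y7.8
G1 X24.5 Y14.0
; layer 3
G0 Z10.5
G0 X22.8 Y14.0
G1 X21.1 Y19.1
G1 X16.7 Y22.3
G1 X11.3 Y22.3
G1 X6.9 Y19.1
G1 X5.2 Y14.0
G1 X6.9 Y8.9
G1 X11.3 Y5.7
G1 X16.7 Y5.7
G1 X21.1 Y8.9
G1 X22.8 Y14.0
; layer 4
G0 Z14.0
G0 X21.0 Y14.0
G1 X19.6 Y18.1
G1 X16.1 Y20.6
G1 X11.8 Y20.6
G1 X8.3 Y18.1
G1 X7.0 Y14.0
G1 X8.3 Y9.9
G1 X11.8 Y7.3
G1 X16.1 Y7.3
G1 X19.6 Y9.9
G1 X21.0 Y14.0
; layer 5
G0 Z17.5
G0 X19.2 Y14.0
G1 X18.2 Y17.1
G1 X15.6 Y19.0
G1 X12.4 Y19.0
G1 X9.8 Y17.1
G1 X8.8 Y14.0
G1 X9.8 Y10.9
G1 X12.4 Y9.0
G1 X15.6 Y9.0
G1 X18.2 Y10.9
G1 X19.2 Y14.0
; layer 6
G0 Z21.0
G0 X17.5 Y14.0
G1 X16.8 Y16.1
G1 X15.1 Y17.3
G1 X12.9 Y17.3
G1 X11.2 Y16.1
G1 X10.5 Y14.0
G1 X11.2 Y11.9
G1 X12.9 Y10.7
G1 X15.1 Y10.7
G1 X16.8 Y11.9
G1 X17.5 Y14.0
; layer 7
G0 Z24.5
G0 X15.8 Y14.0
G1 X15.4 Y15.0
G1 X14.5 Y15.7
G1 X13.5 Y15.7
G1 X12.6 Y15.0
G1 X12.2 Y14.0
G1 X12.6 Y13.0
G1 X13.5 Y12.3
G1 X14.5 Y12.3
G1 X15.4 Y13.0
G1 X15.8 Y14.0
M2 ; end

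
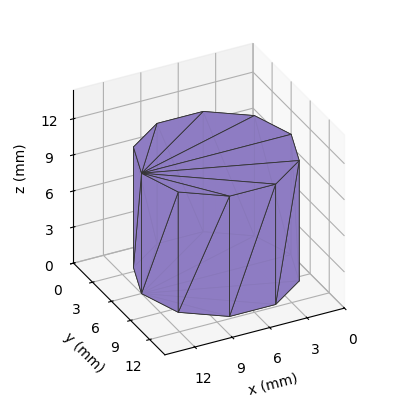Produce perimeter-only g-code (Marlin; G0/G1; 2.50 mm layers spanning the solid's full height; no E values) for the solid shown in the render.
Reading the render: the shape is a regular 10-sided prism (a cylinder approximated with 10 flat sides), circumscribed radius ≈ 6 mm, height ≈ 10 mm (dimensions read to the nearest mm from the axis ticks). For the g-code, the solid's height is divided into equal slices at the stated Δz and each level perimeter traced with G1 moves after a G0 lift.

; perimeter-only toolpath
G21 ; units = mm
G90 ; absolute positioning
G28 ; home
; layer 1
G0 Z2.50
G0 X12.00 Y6.00
G1 X10.85 Y9.53
G1 X7.85 Y11.71
G1 X4.15 Y11.71
G1 X1.15 Y9.53
G1 X0.00 Y6.00
G1 X1.15 Y2.47
G1 X4.15 Y0.29
G1 X7.85 Y0.29
G1 X10.85 Y2.47
G1 X12.00 Y6.00
; layer 2
G0 Z5.00
G0 X12.00 Y6.00
G1 X10.85 Y9.53
G1 X7.85 Y11.71
G1 X4.15 Y11.71
G1 X1.15 Y9.53
G1 X0.00 Y6.00
G1 X1.15 Y2.47
G1 X4.15 Y0.29
G1 X7.85 Y0.29
G1 X10.85 Y2.47
G1 X12.00 Y6.00
; layer 3
G0 Z7.50
G0 X12.00 Y6.00
G1 X10.85 Y9.53
G1 X7.85 Y11.71
G1 X4.15 Y11.71
G1 X1.15 Y9.53
G1 X0.00 Y6.00
G1 X1.15 Y2.47
G1 X4.15 Y0.29
G1 X7.85 Y0.29
G1 X10.85 Y2.47
G1 X12.00 Y6.00
; layer 4
G0 Z10.00
G0 X12.00 Y6.00
G1 X10.85 Y9.53
G1 X7.85 Y11.71
G1 X4.15 Y11.71
G1 X1.15 Y9.53
G1 X0.00 Y6.00
G1 X1.15 Y2.47
G1 X4.15 Y0.29
G1 X7.85 Y0.29
G1 X10.85 Y2.47
G1 X12.00 Y6.00
M2 ; end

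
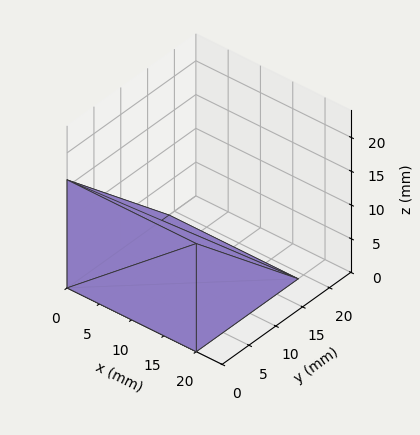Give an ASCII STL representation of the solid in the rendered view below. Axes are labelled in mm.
Reading the render: the shape is a wedge (ramp): 20 × 19 mm base, rising to 16 mm along the y=0 edge and sloping linearly to z=0 at y=19 (dimensions read to the nearest mm from the axis ticks). For the STL, each face is triangulated and given an outward normal.

solid part
  facet normal 0.0000 0.0000 -1.0000
    outer loop
      vertex 20.000 19.000 0.000
      vertex 20.000 0.000 0.000
      vertex 0.000 0.000 0.000
    endloop
  endfacet
  facet normal 0.0000 0.0000 -1.0000
    outer loop
      vertex 0.000 19.000 0.000
      vertex 20.000 19.000 0.000
      vertex 0.000 0.000 0.000
    endloop
  endfacet
  facet normal 0.0000 -1.0000 0.0000
    outer loop
      vertex 0.000 0.000 0.000
      vertex 20.000 0.000 0.000
      vertex 20.000 0.000 16.000
    endloop
  endfacet
  facet normal 0.0000 -1.0000 0.0000
    outer loop
      vertex 0.000 0.000 0.000
      vertex 20.000 0.000 16.000
      vertex 0.000 0.000 16.000
    endloop
  endfacet
  facet normal 0.0000 0.6441 0.7649
    outer loop
      vertex 0.000 0.000 16.000
      vertex 20.000 0.000 16.000
      vertex 20.000 19.000 0.000
    endloop
  endfacet
  facet normal 0.0000 0.6441 0.7649
    outer loop
      vertex 0.000 0.000 16.000
      vertex 20.000 19.000 0.000
      vertex 0.000 19.000 0.000
    endloop
  endfacet
  facet normal -1.0000 0.0000 0.0000
    outer loop
      vertex 0.000 0.000 16.000
      vertex 0.000 19.000 0.000
      vertex 0.000 0.000 0.000
    endloop
  endfacet
  facet normal 1.0000 0.0000 0.0000
    outer loop
      vertex 20.000 0.000 0.000
      vertex 20.000 19.000 0.000
      vertex 20.000 0.000 16.000
    endloop
  endfacet
endsolid part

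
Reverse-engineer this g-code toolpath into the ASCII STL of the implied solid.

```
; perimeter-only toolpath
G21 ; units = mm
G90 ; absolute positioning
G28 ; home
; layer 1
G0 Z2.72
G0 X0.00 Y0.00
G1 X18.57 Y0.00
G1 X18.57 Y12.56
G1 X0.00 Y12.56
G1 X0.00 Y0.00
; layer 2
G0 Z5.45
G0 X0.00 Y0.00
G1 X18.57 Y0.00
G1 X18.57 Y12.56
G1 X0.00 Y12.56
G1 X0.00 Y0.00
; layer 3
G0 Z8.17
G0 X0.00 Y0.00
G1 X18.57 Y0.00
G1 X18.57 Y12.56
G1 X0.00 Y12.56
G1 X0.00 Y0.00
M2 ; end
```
solid part
  facet normal 0.0000 0.0000 -1.0000
    outer loop
      vertex 18.57 12.56 0.00
      vertex 18.57 0.00 0.00
      vertex 0.00 0.00 0.00
    endloop
  endfacet
  facet normal 0.0000 0.0000 -1.0000
    outer loop
      vertex 0.00 12.56 0.00
      vertex 18.57 12.56 0.00
      vertex 0.00 0.00 0.00
    endloop
  endfacet
  facet normal 0.0000 0.0000 1.0000
    outer loop
      vertex 0.00 0.00 8.17
      vertex 18.57 0.00 8.17
      vertex 18.57 12.56 8.17
    endloop
  endfacet
  facet normal 0.0000 0.0000 1.0000
    outer loop
      vertex 0.00 0.00 8.17
      vertex 18.57 12.56 8.17
      vertex 0.00 12.56 8.17
    endloop
  endfacet
  facet normal 0.0000 -1.0000 0.0000
    outer loop
      vertex 0.00 0.00 0.00
      vertex 18.57 0.00 0.00
      vertex 18.57 0.00 8.17
    endloop
  endfacet
  facet normal 0.0000 -1.0000 0.0000
    outer loop
      vertex 0.00 0.00 0.00
      vertex 18.57 0.00 8.17
      vertex 0.00 0.00 8.17
    endloop
  endfacet
  facet normal 0.0000 1.0000 0.0000
    outer loop
      vertex 18.57 12.56 8.17
      vertex 18.57 12.56 0.00
      vertex 0.00 12.56 0.00
    endloop
  endfacet
  facet normal 0.0000 1.0000 0.0000
    outer loop
      vertex 0.00 12.56 8.17
      vertex 18.57 12.56 8.17
      vertex 0.00 12.56 0.00
    endloop
  endfacet
  facet normal -1.0000 0.0000 0.0000
    outer loop
      vertex 0.00 12.56 8.17
      vertex 0.00 12.56 0.00
      vertex 0.00 0.00 0.00
    endloop
  endfacet
  facet normal -1.0000 0.0000 0.0000
    outer loop
      vertex 0.00 0.00 8.17
      vertex 0.00 12.56 8.17
      vertex 0.00 0.00 0.00
    endloop
  endfacet
  facet normal 1.0000 0.0000 0.0000
    outer loop
      vertex 18.57 0.00 0.00
      vertex 18.57 12.56 0.00
      vertex 18.57 12.56 8.17
    endloop
  endfacet
  facet normal 1.0000 0.0000 0.0000
    outer loop
      vertex 18.57 0.00 0.00
      vertex 18.57 12.56 8.17
      vertex 18.57 0.00 8.17
    endloop
  endfacet
endsolid part

The G0 Z moves step by Δz≈2.72 mm. Every layer's G1 loop is the same polygon, so the solid is a straight extrusion of it from z=0 to z≈8.17. Closing with flat bottom and top caps and triangulating gives 12 facets — a rectangular box, roughly 18.6 × 12.6 mm footprint and 8.17 mm tall.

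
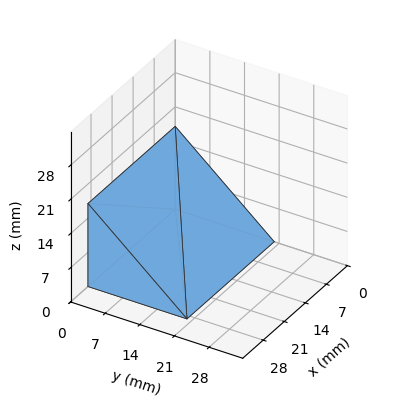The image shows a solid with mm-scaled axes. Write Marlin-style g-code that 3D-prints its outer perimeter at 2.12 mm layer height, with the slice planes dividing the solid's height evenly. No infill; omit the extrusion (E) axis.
Reading the render: the shape is a wedge (ramp): 29 × 20 mm base, rising to 17 mm along the y=0 edge and sloping linearly to z=0 at y=20 (dimensions read to the nearest mm from the axis ticks). For the g-code, the solid's height is divided into equal slices at the stated Δz and each level perimeter traced with G1 moves after a G0 lift.

; perimeter-only toolpath
G21 ; units = mm
G90 ; absolute positioning
G28 ; home
; layer 1
G0 Z2.12
G0 X0.00 Y0.00
G1 X29.00 Y0.00
G1 X29.00 Y17.50
G1 X0.00 Y17.50
G1 X0.00 Y0.00
; layer 2
G0 Z4.25
G0 X0.00 Y0.00
G1 X29.00 Y0.00
G1 X29.00 Y15.00
G1 X0.00 Y15.00
G1 X0.00 Y0.00
; layer 3
G0 Z6.38
G0 X0.00 Y0.00
G1 X29.00 Y0.00
G1 X29.00 Y12.50
G1 X0.00 Y12.50
G1 X0.00 Y0.00
; layer 4
G0 Z8.50
G0 X0.00 Y0.00
G1 X29.00 Y0.00
G1 X29.00 Y10.00
G1 X0.00 Y10.00
G1 X0.00 Y0.00
; layer 5
G0 Z10.62
G0 X0.00 Y0.00
G1 X29.00 Y0.00
G1 X29.00 Y7.50
G1 X0.00 Y7.50
G1 X0.00 Y0.00
; layer 6
G0 Z12.75
G0 X0.00 Y0.00
G1 X29.00 Y0.00
G1 X29.00 Y5.00
G1 X0.00 Y5.00
G1 X0.00 Y0.00
; layer 7
G0 Z14.88
G0 X0.00 Y0.00
G1 X29.00 Y0.00
G1 X29.00 Y2.50
G1 X0.00 Y2.50
G1 X0.00 Y0.00
M2 ; end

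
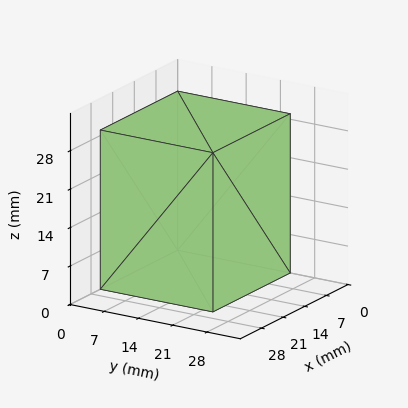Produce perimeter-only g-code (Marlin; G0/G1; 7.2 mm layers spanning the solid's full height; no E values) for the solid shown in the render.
Reading the render: the shape is a rectangular box, roughly 25 × 23 mm footprint and 29 mm tall (dimensions read to the nearest mm from the axis ticks). For the g-code, the solid's height is divided into equal slices at the stated Δz and each level perimeter traced with G1 moves after a G0 lift.

; perimeter-only toolpath
G21 ; units = mm
G90 ; absolute positioning
G28 ; home
; layer 1
G0 Z7.2
G0 X0.0 Y0.0
G1 X25.0 Y0.0
G1 X25.0 Y23.0
G1 X0.0 Y23.0
G1 X0.0 Y0.0
; layer 2
G0 Z14.5
G0 X0.0 Y0.0
G1 X25.0 Y0.0
G1 X25.0 Y23.0
G1 X0.0 Y23.0
G1 X0.0 Y0.0
; layer 3
G0 Z21.8
G0 X0.0 Y0.0
G1 X25.0 Y0.0
G1 X25.0 Y23.0
G1 X0.0 Y23.0
G1 X0.0 Y0.0
; layer 4
G0 Z29.0
G0 X0.0 Y0.0
G1 X25.0 Y0.0
G1 X25.0 Y23.0
G1 X0.0 Y23.0
G1 X0.0 Y0.0
M2 ; end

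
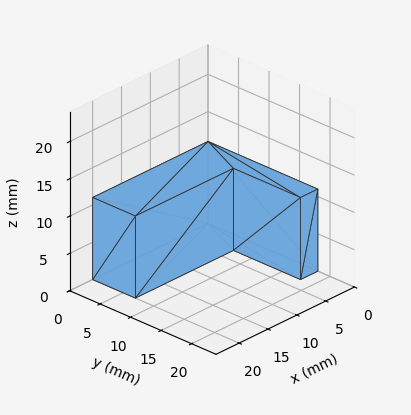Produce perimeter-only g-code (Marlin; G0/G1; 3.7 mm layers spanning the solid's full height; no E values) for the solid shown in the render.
Reading the render: the shape is an L-shaped prism: outer 20 × 18 mm, arm thicknesses ≈ 7 mm (horizontal) and 3 mm (vertical), extruded 11 mm in z (dimensions read to the nearest mm from the axis ticks). For the g-code, the solid's height is divided into equal slices at the stated Δz and each level perimeter traced with G1 moves after a G0 lift.

; perimeter-only toolpath
G21 ; units = mm
G90 ; absolute positioning
G28 ; home
; layer 1
G0 Z3.7
G0 X0.0 Y0.0
G1 X20.0 Y0.0
G1 X20.0 Y7.0
G1 X3.0 Y7.0
G1 X3.0 Y18.0
G1 X0.0 Y18.0
G1 X0.0 Y0.0
; layer 2
G0 Z7.3
G0 X0.0 Y0.0
G1 X20.0 Y0.0
G1 X20.0 Y7.0
G1 X3.0 Y7.0
G1 X3.0 Y18.0
G1 X0.0 Y18.0
G1 X0.0 Y0.0
; layer 3
G0 Z11.0
G0 X0.0 Y0.0
G1 X20.0 Y0.0
G1 X20.0 Y7.0
G1 X3.0 Y7.0
G1 X3.0 Y18.0
G1 X0.0 Y18.0
G1 X0.0 Y0.0
M2 ; end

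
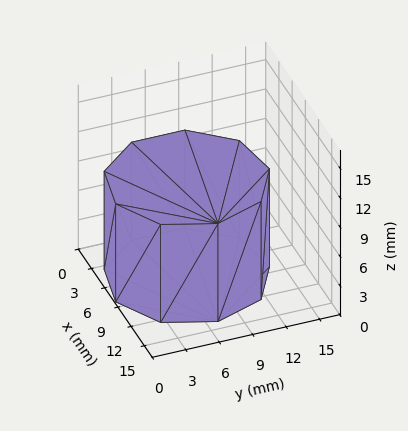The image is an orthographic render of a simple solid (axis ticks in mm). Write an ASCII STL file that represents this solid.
Reading the render: the shape is a regular 9-sided prism (a cylinder approximated with 9 flat sides), circumscribed radius ≈ 7 mm, height ≈ 10 mm (dimensions read to the nearest mm from the axis ticks). For the STL, each face is triangulated and given an outward normal.

solid part
  facet normal 0.0000 0.0000 -1.0000
    outer loop
      vertex 8.22 13.89 0.00
      vertex 12.36 11.50 0.00
      vertex 14.00 7.00 0.00
    endloop
  endfacet
  facet normal 0.0000 0.0000 -1.0000
    outer loop
      vertex 3.50 13.06 0.00
      vertex 8.22 13.89 0.00
      vertex 14.00 7.00 0.00
    endloop
  endfacet
  facet normal 0.0000 0.0000 -1.0000
    outer loop
      vertex 0.42 9.39 0.00
      vertex 3.50 13.06 0.00
      vertex 14.00 7.00 0.00
    endloop
  endfacet
  facet normal 0.0000 0.0000 -1.0000
    outer loop
      vertex 0.42 4.61 0.00
      vertex 0.42 9.39 0.00
      vertex 14.00 7.00 0.00
    endloop
  endfacet
  facet normal 0.0000 0.0000 -1.0000
    outer loop
      vertex 3.50 0.94 0.00
      vertex 0.42 4.61 0.00
      vertex 14.00 7.00 0.00
    endloop
  endfacet
  facet normal 0.0000 0.0000 -1.0000
    outer loop
      vertex 8.22 0.11 0.00
      vertex 3.50 0.94 0.00
      vertex 14.00 7.00 0.00
    endloop
  endfacet
  facet normal 0.0000 0.0000 -1.0000
    outer loop
      vertex 12.36 2.50 0.00
      vertex 8.22 0.11 0.00
      vertex 14.00 7.00 0.00
    endloop
  endfacet
  facet normal 0.0000 0.0000 1.0000
    outer loop
      vertex 14.00 7.00 10.00
      vertex 12.36 11.50 10.00
      vertex 8.22 13.89 10.00
    endloop
  endfacet
  facet normal 0.0000 0.0000 1.0000
    outer loop
      vertex 14.00 7.00 10.00
      vertex 8.22 13.89 10.00
      vertex 3.50 13.06 10.00
    endloop
  endfacet
  facet normal 0.0000 0.0000 1.0000
    outer loop
      vertex 14.00 7.00 10.00
      vertex 3.50 13.06 10.00
      vertex 0.42 9.39 10.00
    endloop
  endfacet
  facet normal 0.0000 0.0000 1.0000
    outer loop
      vertex 14.00 7.00 10.00
      vertex 0.42 9.39 10.00
      vertex 0.42 4.61 10.00
    endloop
  endfacet
  facet normal 0.0000 0.0000 1.0000
    outer loop
      vertex 14.00 7.00 10.00
      vertex 0.42 4.61 10.00
      vertex 3.50 0.94 10.00
    endloop
  endfacet
  facet normal 0.0000 0.0000 1.0000
    outer loop
      vertex 14.00 7.00 10.00
      vertex 3.50 0.94 10.00
      vertex 8.22 0.11 10.00
    endloop
  endfacet
  facet normal 0.0000 0.0000 1.0000
    outer loop
      vertex 14.00 7.00 10.00
      vertex 8.22 0.11 10.00
      vertex 12.36 2.50 10.00
    endloop
  endfacet
  facet normal 0.9395 0.3424 0.0000
    outer loop
      vertex 14.00 7.00 0.00
      vertex 12.36 11.50 0.00
      vertex 12.36 11.50 10.00
    endloop
  endfacet
  facet normal 0.9395 0.3424 0.0000
    outer loop
      vertex 14.00 7.00 0.00
      vertex 12.36 11.50 10.00
      vertex 14.00 7.00 10.00
    endloop
  endfacet
  facet normal 0.5000 0.8660 0.0000
    outer loop
      vertex 12.36 11.50 0.00
      vertex 8.22 13.89 0.00
      vertex 8.22 13.89 10.00
    endloop
  endfacet
  facet normal 0.5000 0.8660 0.0000
    outer loop
      vertex 12.36 11.50 0.00
      vertex 8.22 13.89 10.00
      vertex 12.36 11.50 10.00
    endloop
  endfacet
  facet normal -0.1732 0.9849 0.0000
    outer loop
      vertex 8.22 13.89 0.00
      vertex 3.50 13.06 0.00
      vertex 3.50 13.06 10.00
    endloop
  endfacet
  facet normal -0.1732 0.9849 0.0000
    outer loop
      vertex 8.22 13.89 0.00
      vertex 3.50 13.06 10.00
      vertex 8.22 13.89 10.00
    endloop
  endfacet
  facet normal -0.7660 0.6428 0.0000
    outer loop
      vertex 3.50 13.06 0.00
      vertex 0.42 9.39 0.00
      vertex 0.42 9.39 10.00
    endloop
  endfacet
  facet normal -0.7660 0.6428 0.0000
    outer loop
      vertex 3.50 13.06 0.00
      vertex 0.42 9.39 10.00
      vertex 3.50 13.06 10.00
    endloop
  endfacet
  facet normal -1.0000 0.0000 0.0000
    outer loop
      vertex 0.42 9.39 0.00
      vertex 0.42 4.61 0.00
      vertex 0.42 4.61 10.00
    endloop
  endfacet
  facet normal -1.0000 0.0000 0.0000
    outer loop
      vertex 0.42 9.39 0.00
      vertex 0.42 4.61 10.00
      vertex 0.42 9.39 10.00
    endloop
  endfacet
  facet normal -0.7660 -0.6428 0.0000
    outer loop
      vertex 0.42 4.61 0.00
      vertex 3.50 0.94 0.00
      vertex 3.50 0.94 10.00
    endloop
  endfacet
  facet normal -0.7660 -0.6428 0.0000
    outer loop
      vertex 0.42 4.61 0.00
      vertex 3.50 0.94 10.00
      vertex 0.42 4.61 10.00
    endloop
  endfacet
  facet normal -0.1732 -0.9849 0.0000
    outer loop
      vertex 3.50 0.94 0.00
      vertex 8.22 0.11 0.00
      vertex 8.22 0.11 10.00
    endloop
  endfacet
  facet normal -0.1732 -0.9849 0.0000
    outer loop
      vertex 3.50 0.94 0.00
      vertex 8.22 0.11 10.00
      vertex 3.50 0.94 10.00
    endloop
  endfacet
  facet normal 0.5000 -0.8660 0.0000
    outer loop
      vertex 8.22 0.11 0.00
      vertex 12.36 2.50 0.00
      vertex 12.36 2.50 10.00
    endloop
  endfacet
  facet normal 0.5000 -0.8660 0.0000
    outer loop
      vertex 8.22 0.11 0.00
      vertex 12.36 2.50 10.00
      vertex 8.22 0.11 10.00
    endloop
  endfacet
  facet normal 0.9395 -0.3424 0.0000
    outer loop
      vertex 12.36 2.50 0.00
      vertex 14.00 7.00 0.00
      vertex 14.00 7.00 10.00
    endloop
  endfacet
  facet normal 0.9395 -0.3424 0.0000
    outer loop
      vertex 12.36 2.50 0.00
      vertex 14.00 7.00 10.00
      vertex 12.36 2.50 10.00
    endloop
  endfacet
endsolid part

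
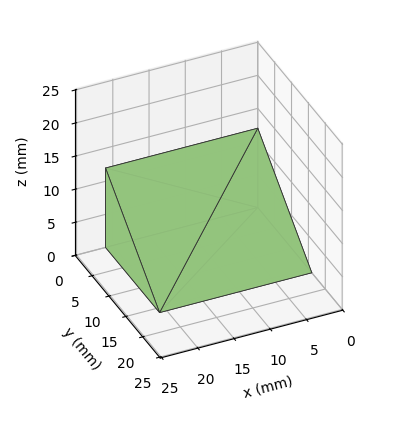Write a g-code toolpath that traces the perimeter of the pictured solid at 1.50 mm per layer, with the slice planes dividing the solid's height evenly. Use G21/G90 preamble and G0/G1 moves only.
Reading the render: the shape is a wedge (ramp): 21 × 16 mm base, rising to 12 mm along the y=0 edge and sloping linearly to z=0 at y=16 (dimensions read to the nearest mm from the axis ticks). For the g-code, the solid's height is divided into equal slices at the stated Δz and each level perimeter traced with G1 moves after a G0 lift.

; perimeter-only toolpath
G21 ; units = mm
G90 ; absolute positioning
G28 ; home
; layer 1
G0 Z1.50
G0 X0.00 Y0.00
G1 X21.00 Y0.00
G1 X21.00 Y14.00
G1 X0.00 Y14.00
G1 X0.00 Y0.00
; layer 2
G0 Z3.00
G0 X0.00 Y0.00
G1 X21.00 Y0.00
G1 X21.00 Y12.00
G1 X0.00 Y12.00
G1 X0.00 Y0.00
; layer 3
G0 Z4.50
G0 X0.00 Y0.00
G1 X21.00 Y0.00
G1 X21.00 Y10.00
G1 X0.00 Y10.00
G1 X0.00 Y0.00
; layer 4
G0 Z6.00
G0 X0.00 Y0.00
G1 X21.00 Y0.00
G1 X21.00 Y8.00
G1 X0.00 Y8.00
G1 X0.00 Y0.00
; layer 5
G0 Z7.50
G0 X0.00 Y0.00
G1 X21.00 Y0.00
G1 X21.00 Y6.00
G1 X0.00 Y6.00
G1 X0.00 Y0.00
; layer 6
G0 Z9.00
G0 X0.00 Y0.00
G1 X21.00 Y0.00
G1 X21.00 Y4.00
G1 X0.00 Y4.00
G1 X0.00 Y0.00
; layer 7
G0 Z10.50
G0 X0.00 Y0.00
G1 X21.00 Y0.00
G1 X21.00 Y2.00
G1 X0.00 Y2.00
G1 X0.00 Y0.00
M2 ; end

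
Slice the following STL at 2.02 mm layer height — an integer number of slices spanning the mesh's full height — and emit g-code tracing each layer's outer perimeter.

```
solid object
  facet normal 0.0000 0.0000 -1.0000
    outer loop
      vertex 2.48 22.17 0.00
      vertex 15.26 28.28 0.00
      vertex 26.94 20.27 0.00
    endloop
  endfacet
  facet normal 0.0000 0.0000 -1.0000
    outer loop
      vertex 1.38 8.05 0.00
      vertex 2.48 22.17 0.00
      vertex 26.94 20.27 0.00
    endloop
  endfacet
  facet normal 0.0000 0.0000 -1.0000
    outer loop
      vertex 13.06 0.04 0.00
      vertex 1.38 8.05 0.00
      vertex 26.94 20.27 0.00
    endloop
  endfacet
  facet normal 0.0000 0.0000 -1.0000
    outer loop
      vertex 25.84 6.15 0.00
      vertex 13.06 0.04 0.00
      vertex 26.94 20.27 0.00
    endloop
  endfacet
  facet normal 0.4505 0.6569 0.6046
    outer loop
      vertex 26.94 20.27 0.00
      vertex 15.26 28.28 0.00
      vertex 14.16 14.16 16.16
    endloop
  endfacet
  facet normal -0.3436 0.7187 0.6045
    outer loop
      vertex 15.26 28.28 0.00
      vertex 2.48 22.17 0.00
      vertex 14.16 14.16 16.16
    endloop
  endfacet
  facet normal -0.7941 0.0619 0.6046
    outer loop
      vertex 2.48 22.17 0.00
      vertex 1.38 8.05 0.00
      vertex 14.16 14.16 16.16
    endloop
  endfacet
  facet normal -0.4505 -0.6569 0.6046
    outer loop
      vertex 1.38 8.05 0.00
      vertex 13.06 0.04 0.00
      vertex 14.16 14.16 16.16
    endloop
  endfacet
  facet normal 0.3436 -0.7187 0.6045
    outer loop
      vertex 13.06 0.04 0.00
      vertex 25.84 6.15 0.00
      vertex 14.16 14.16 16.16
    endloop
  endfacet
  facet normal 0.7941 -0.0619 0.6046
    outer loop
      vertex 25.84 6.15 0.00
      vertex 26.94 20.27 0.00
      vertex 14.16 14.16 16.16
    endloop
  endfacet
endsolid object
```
; perimeter-only toolpath
G21 ; units = mm
G90 ; absolute positioning
G28 ; home
; layer 1
G0 Z2.02
G0 X25.34 Y19.51
G1 X15.12 Y26.52
G1 X3.94 Y21.17
G1 X2.98 Y8.81
G1 X13.20 Y1.80
G1 X24.38 Y7.15
G1 X25.34 Y19.51
; layer 2
G0 Z4.04
G0 X23.75 Y18.74
G1 X14.98 Y24.75
G1 X5.40 Y20.17
G1 X4.58 Y9.58
G1 X13.34 Y3.57
G1 X22.92 Y8.15
G1 X23.75 Y18.74
; layer 3
G0 Z6.06
G0 X22.15 Y17.98
G1 X14.85 Y22.98
G1 X6.86 Y19.17
G1 X6.17 Y10.34
G1 X13.47 Y5.34
G1 X21.46 Y9.15
G1 X22.15 Y17.98
; layer 4
G0 Z8.08
G0 X20.55 Y17.21
G1 X14.71 Y21.22
G1 X8.32 Y18.16
G1 X7.77 Y11.11
G1 X13.61 Y7.10
G1 X20.00 Y10.16
G1 X20.55 Y17.21
; layer 5
G0 Z10.10
G0 X18.95 Y16.45
G1 X14.57 Y19.45
G1 X9.78 Y17.16
G1 X9.37 Y11.87
G1 X13.75 Y8.87
G1 X18.54 Y11.16
G1 X18.95 Y16.45
; layer 6
G0 Z12.12
G0 X17.36 Y15.69
G1 X14.44 Y17.69
G1 X11.24 Y16.16
G1 X10.97 Y12.63
G1 X13.89 Y10.63
G1 X17.08 Y12.16
G1 X17.36 Y15.69
; layer 7
G0 Z14.14
G0 X15.76 Y14.92
G1 X14.30 Y15.93
G1 X12.70 Y15.16
G1 X12.56 Y13.40
G1 X14.02 Y12.40
G1 X15.62 Y13.16
G1 X15.76 Y14.92
M2 ; end

The solid is a regular 6-sided pyramid, base circumscribed radius ≈ 14.2 mm, apex at z ≈ 16.2 mm. Slicing at Δz = 2.02 mm — 8 equal slices spanning the solid's height, so layer i sits at z = i·h/8 — gives 7 non-empty perimeters. Each is a 6-segment closed polygon; G0 lifts to the layer z and rapids to the start vertex, then G1 traces the edges. The cross-section shrinks linearly with z (the slice at the apex is degenerate and omitted).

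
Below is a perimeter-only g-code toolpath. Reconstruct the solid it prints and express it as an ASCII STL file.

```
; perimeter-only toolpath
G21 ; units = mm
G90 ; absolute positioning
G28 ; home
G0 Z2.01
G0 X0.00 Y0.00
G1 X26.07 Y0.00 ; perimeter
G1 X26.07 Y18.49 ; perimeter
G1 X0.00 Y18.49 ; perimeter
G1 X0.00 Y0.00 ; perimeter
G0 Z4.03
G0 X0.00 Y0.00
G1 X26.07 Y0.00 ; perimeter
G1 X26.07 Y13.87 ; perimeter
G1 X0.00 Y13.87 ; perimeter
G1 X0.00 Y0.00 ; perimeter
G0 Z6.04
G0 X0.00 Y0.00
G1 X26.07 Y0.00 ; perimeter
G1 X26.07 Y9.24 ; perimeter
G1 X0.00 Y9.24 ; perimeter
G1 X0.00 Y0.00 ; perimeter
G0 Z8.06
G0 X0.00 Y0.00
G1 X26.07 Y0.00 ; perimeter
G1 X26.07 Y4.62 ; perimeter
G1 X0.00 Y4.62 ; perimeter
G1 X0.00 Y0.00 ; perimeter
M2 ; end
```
solid part
  facet normal 0.0000 0.0000 -1.0000
    outer loop
      vertex 26.07 23.11 0.00
      vertex 26.07 0.00 0.00
      vertex 0.00 0.00 0.00
    endloop
  endfacet
  facet normal 0.0000 0.0000 -1.0000
    outer loop
      vertex 0.00 23.11 0.00
      vertex 26.07 23.11 0.00
      vertex 0.00 0.00 0.00
    endloop
  endfacet
  facet normal 0.0000 -1.0000 0.0000
    outer loop
      vertex 0.00 0.00 0.00
      vertex 26.07 0.00 0.00
      vertex 26.07 0.00 10.07
    endloop
  endfacet
  facet normal 0.0000 -1.0000 0.0000
    outer loop
      vertex 0.00 0.00 0.00
      vertex 26.07 0.00 10.07
      vertex 0.00 0.00 10.07
    endloop
  endfacet
  facet normal 0.0000 0.3995 0.9167
    outer loop
      vertex 0.00 0.00 10.07
      vertex 26.07 0.00 10.07
      vertex 26.07 23.11 0.00
    endloop
  endfacet
  facet normal 0.0000 0.3995 0.9167
    outer loop
      vertex 0.00 0.00 10.07
      vertex 26.07 23.11 0.00
      vertex 0.00 23.11 0.00
    endloop
  endfacet
  facet normal -1.0000 0.0000 0.0000
    outer loop
      vertex 0.00 0.00 10.07
      vertex 0.00 23.11 0.00
      vertex 0.00 0.00 0.00
    endloop
  endfacet
  facet normal 1.0000 0.0000 0.0000
    outer loop
      vertex 26.07 0.00 0.00
      vertex 26.07 23.11 0.00
      vertex 26.07 0.00 10.07
    endloop
  endfacet
endsolid part

The G0 Z moves step by Δz≈2.01 mm. The G1 loops shrink linearly with z, so the solid tapers from its base footprint up to z≈10.1. Closing with a flat bottom cap and the tapered top and triangulating gives 8 facets — a wedge (ramp): 26.1 × 23.1 mm base, rising to 10.1 mm along the y=0 edge and sloping linearly to z=0 at y=23.1.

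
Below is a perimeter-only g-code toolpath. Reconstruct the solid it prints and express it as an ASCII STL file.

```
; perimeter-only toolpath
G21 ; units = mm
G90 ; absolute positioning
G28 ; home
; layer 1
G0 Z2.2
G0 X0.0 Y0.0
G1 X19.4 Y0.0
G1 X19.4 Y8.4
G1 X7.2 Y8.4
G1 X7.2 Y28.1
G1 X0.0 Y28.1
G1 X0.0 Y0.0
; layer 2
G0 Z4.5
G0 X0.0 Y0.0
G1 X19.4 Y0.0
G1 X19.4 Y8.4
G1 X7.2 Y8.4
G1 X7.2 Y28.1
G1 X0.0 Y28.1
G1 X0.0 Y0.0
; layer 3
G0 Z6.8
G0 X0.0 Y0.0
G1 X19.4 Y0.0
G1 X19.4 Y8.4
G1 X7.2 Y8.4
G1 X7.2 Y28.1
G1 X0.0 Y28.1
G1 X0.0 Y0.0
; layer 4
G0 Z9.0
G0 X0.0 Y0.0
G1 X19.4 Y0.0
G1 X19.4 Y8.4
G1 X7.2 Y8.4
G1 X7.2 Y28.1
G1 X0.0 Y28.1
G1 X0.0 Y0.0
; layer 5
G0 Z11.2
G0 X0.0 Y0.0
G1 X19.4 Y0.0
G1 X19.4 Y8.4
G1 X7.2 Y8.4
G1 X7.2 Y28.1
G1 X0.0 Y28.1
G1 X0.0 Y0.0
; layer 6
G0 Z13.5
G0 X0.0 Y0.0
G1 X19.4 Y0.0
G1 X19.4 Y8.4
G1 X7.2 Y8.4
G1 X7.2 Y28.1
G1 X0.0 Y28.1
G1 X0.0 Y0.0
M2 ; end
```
solid part
  facet normal 0.0000 0.0000 -1.0000
    outer loop
      vertex 19.4 8.4 0.0
      vertex 19.4 0.0 0.0
      vertex 0.0 0.0 0.0
    endloop
  endfacet
  facet normal 0.0000 0.0000 -1.0000
    outer loop
      vertex 7.2 8.4 0.0
      vertex 19.4 8.4 0.0
      vertex 0.0 0.0 0.0
    endloop
  endfacet
  facet normal 0.0000 0.0000 -1.0000
    outer loop
      vertex 7.2 28.1 0.0
      vertex 7.2 8.4 0.0
      vertex 0.0 0.0 0.0
    endloop
  endfacet
  facet normal 0.0000 0.0000 -1.0000
    outer loop
      vertex 0.0 28.1 0.0
      vertex 7.2 28.1 0.0
      vertex 0.0 0.0 0.0
    endloop
  endfacet
  facet normal 0.0000 0.0000 1.0000
    outer loop
      vertex 0.0 0.0 13.5
      vertex 19.4 0.0 13.5
      vertex 19.4 8.4 13.5
    endloop
  endfacet
  facet normal 0.0000 0.0000 1.0000
    outer loop
      vertex 0.0 0.0 13.5
      vertex 19.4 8.4 13.5
      vertex 7.2 8.4 13.5
    endloop
  endfacet
  facet normal 0.0000 0.0000 1.0000
    outer loop
      vertex 0.0 0.0 13.5
      vertex 7.2 8.4 13.5
      vertex 7.2 28.1 13.5
    endloop
  endfacet
  facet normal 0.0000 0.0000 1.0000
    outer loop
      vertex 0.0 0.0 13.5
      vertex 7.2 28.1 13.5
      vertex 0.0 28.1 13.5
    endloop
  endfacet
  facet normal 0.0000 -1.0000 0.0000
    outer loop
      vertex 0.0 0.0 0.0
      vertex 19.4 0.0 0.0
      vertex 19.4 0.0 13.5
    endloop
  endfacet
  facet normal 0.0000 -1.0000 0.0000
    outer loop
      vertex 0.0 0.0 0.0
      vertex 19.4 0.0 13.5
      vertex 0.0 0.0 13.5
    endloop
  endfacet
  facet normal 1.0000 0.0000 0.0000
    outer loop
      vertex 19.4 0.0 0.0
      vertex 19.4 8.4 0.0
      vertex 19.4 8.4 13.5
    endloop
  endfacet
  facet normal 1.0000 0.0000 0.0000
    outer loop
      vertex 19.4 0.0 0.0
      vertex 19.4 8.4 13.5
      vertex 19.4 0.0 13.5
    endloop
  endfacet
  facet normal 0.0000 1.0000 0.0000
    outer loop
      vertex 19.4 8.4 0.0
      vertex 7.2 8.4 0.0
      vertex 7.2 8.4 13.5
    endloop
  endfacet
  facet normal 0.0000 1.0000 0.0000
    outer loop
      vertex 19.4 8.4 0.0
      vertex 7.2 8.4 13.5
      vertex 19.4 8.4 13.5
    endloop
  endfacet
  facet normal 1.0000 0.0000 0.0000
    outer loop
      vertex 7.2 8.4 0.0
      vertex 7.2 28.1 0.0
      vertex 7.2 28.1 13.5
    endloop
  endfacet
  facet normal 1.0000 0.0000 0.0000
    outer loop
      vertex 7.2 8.4 0.0
      vertex 7.2 28.1 13.5
      vertex 7.2 8.4 13.5
    endloop
  endfacet
  facet normal 0.0000 1.0000 0.0000
    outer loop
      vertex 7.2 28.1 0.0
      vertex 0.0 28.1 0.0
      vertex 0.0 28.1 13.5
    endloop
  endfacet
  facet normal 0.0000 1.0000 0.0000
    outer loop
      vertex 7.2 28.1 0.0
      vertex 0.0 28.1 13.5
      vertex 7.2 28.1 13.5
    endloop
  endfacet
  facet normal -1.0000 0.0000 0.0000
    outer loop
      vertex 0.0 28.1 0.0
      vertex 0.0 0.0 0.0
      vertex 0.0 0.0 13.5
    endloop
  endfacet
  facet normal -1.0000 0.0000 0.0000
    outer loop
      vertex 0.0 28.1 0.0
      vertex 0.0 0.0 13.5
      vertex 0.0 28.1 13.5
    endloop
  endfacet
endsolid part

The G0 Z moves step by Δz≈2.2 mm. Every layer's G1 loop is the same polygon, so the solid is a straight extrusion of it from z=0 to z≈13.5. Closing with flat bottom and top caps and triangulating gives 20 facets — an L-shaped prism: outer 19.4 × 28.1 mm, arm thicknesses ≈ 8.4 mm (horizontal) and 7.2 mm (vertical), extruded 13.5 mm in z.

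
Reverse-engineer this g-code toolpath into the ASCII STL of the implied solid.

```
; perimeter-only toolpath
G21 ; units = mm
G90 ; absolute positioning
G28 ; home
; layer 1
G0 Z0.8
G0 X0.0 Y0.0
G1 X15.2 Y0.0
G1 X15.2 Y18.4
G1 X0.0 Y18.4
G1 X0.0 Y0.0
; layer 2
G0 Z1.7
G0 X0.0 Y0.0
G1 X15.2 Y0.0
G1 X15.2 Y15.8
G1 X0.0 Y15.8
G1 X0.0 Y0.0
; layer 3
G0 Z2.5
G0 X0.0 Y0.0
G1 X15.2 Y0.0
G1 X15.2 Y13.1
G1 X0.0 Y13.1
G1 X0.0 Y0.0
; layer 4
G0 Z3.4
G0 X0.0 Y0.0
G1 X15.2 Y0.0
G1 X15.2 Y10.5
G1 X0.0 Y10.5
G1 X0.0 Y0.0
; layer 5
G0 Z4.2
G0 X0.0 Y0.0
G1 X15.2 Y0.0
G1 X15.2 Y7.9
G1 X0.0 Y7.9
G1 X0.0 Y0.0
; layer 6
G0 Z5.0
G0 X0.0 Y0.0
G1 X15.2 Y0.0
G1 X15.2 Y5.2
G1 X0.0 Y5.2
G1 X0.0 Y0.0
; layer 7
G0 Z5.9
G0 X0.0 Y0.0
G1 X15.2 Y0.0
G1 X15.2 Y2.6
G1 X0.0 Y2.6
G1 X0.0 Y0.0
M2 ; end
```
solid part
  facet normal 0.0000 0.0000 -1.0000
    outer loop
      vertex 15.2 21.0 0.0
      vertex 15.2 0.0 0.0
      vertex 0.0 0.0 0.0
    endloop
  endfacet
  facet normal 0.0000 0.0000 -1.0000
    outer loop
      vertex 0.0 21.0 0.0
      vertex 15.2 21.0 0.0
      vertex 0.0 0.0 0.0
    endloop
  endfacet
  facet normal 0.0000 -1.0000 0.0000
    outer loop
      vertex 0.0 0.0 0.0
      vertex 15.2 0.0 0.0
      vertex 15.2 0.0 6.7
    endloop
  endfacet
  facet normal 0.0000 -1.0000 0.0000
    outer loop
      vertex 0.0 0.0 0.0
      vertex 15.2 0.0 6.7
      vertex 0.0 0.0 6.7
    endloop
  endfacet
  facet normal 0.0000 0.3040 0.9527
    outer loop
      vertex 0.0 0.0 6.7
      vertex 15.2 0.0 6.7
      vertex 15.2 21.0 0.0
    endloop
  endfacet
  facet normal 0.0000 0.3040 0.9527
    outer loop
      vertex 0.0 0.0 6.7
      vertex 15.2 21.0 0.0
      vertex 0.0 21.0 0.0
    endloop
  endfacet
  facet normal -1.0000 0.0000 0.0000
    outer loop
      vertex 0.0 0.0 6.7
      vertex 0.0 21.0 0.0
      vertex 0.0 0.0 0.0
    endloop
  endfacet
  facet normal 1.0000 0.0000 0.0000
    outer loop
      vertex 15.2 0.0 0.0
      vertex 15.2 21.0 0.0
      vertex 15.2 0.0 6.7
    endloop
  endfacet
endsolid part

The G0 Z moves step by Δz≈0.8 mm. The G1 loops shrink linearly with z, so the solid tapers from its base footprint up to z≈6.7. Closing with a flat bottom cap and the tapered top and triangulating gives 8 facets — a wedge (ramp): 15.2 × 21 mm base, rising to 6.7 mm along the y=0 edge and sloping linearly to z=0 at y=21.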